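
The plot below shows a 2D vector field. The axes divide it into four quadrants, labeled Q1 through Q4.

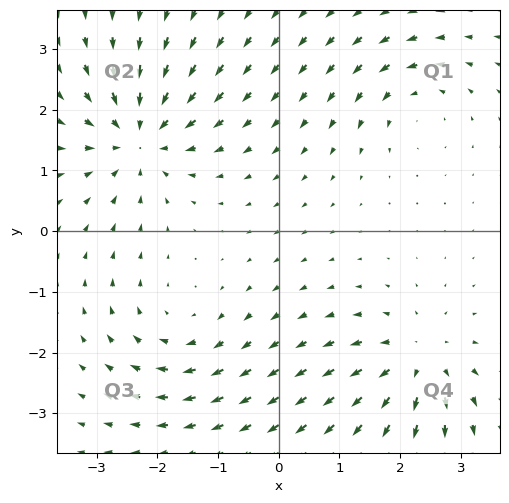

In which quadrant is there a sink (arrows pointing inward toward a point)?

The sink sits at approximately (-2.3, 1.5), which lies in quadrant Q2. The divergence there is about -6, negative as expected for a sink.

Q2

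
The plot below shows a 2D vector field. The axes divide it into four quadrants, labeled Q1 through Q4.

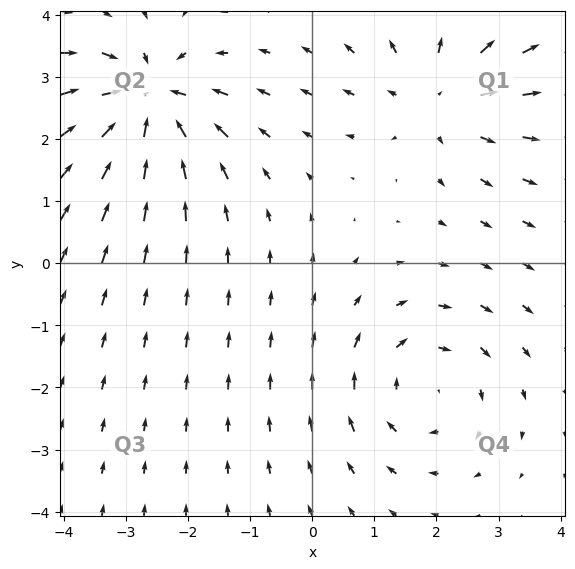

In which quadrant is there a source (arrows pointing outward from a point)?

Q1

The source sits at approximately (2.0, 2.7), which lies in quadrant Q1. The divergence there is about +3, positive as expected for a source.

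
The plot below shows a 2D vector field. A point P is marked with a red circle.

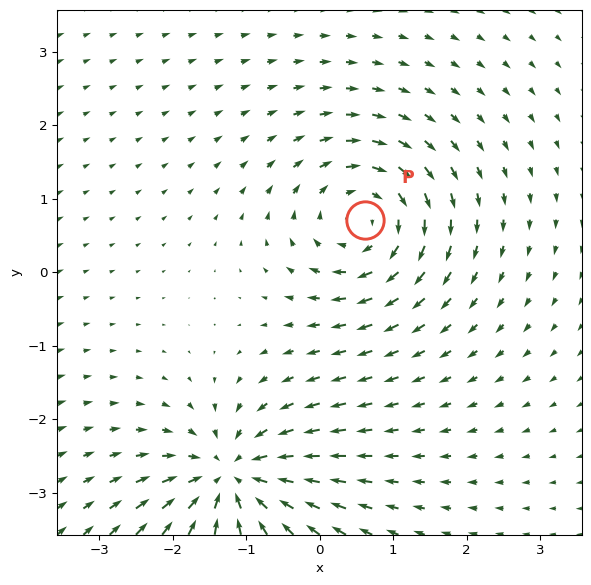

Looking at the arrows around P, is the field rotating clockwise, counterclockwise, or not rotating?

Near P at (0.6, 0.7) the arrows circulate clockwise. The curl (z-component) there is about -4; negative curl means clockwise rotation.

clockwise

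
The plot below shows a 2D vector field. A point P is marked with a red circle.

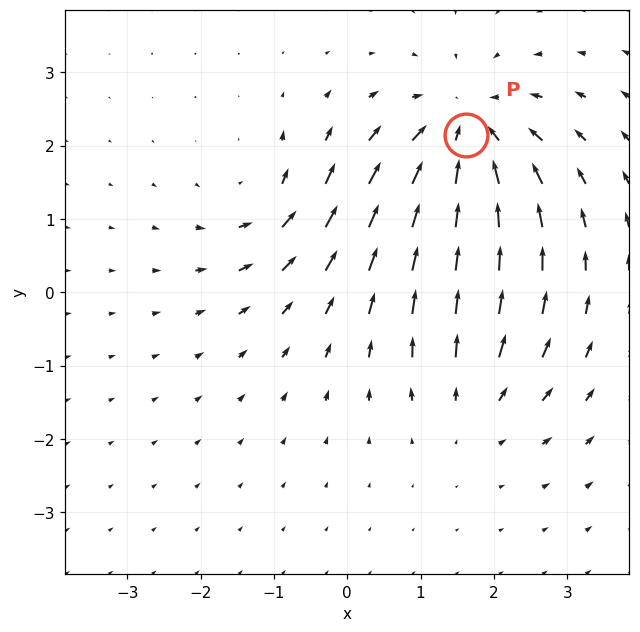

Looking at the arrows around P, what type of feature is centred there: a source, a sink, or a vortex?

At P (1.6, 2.1) the arrows converge inward. Divergence about -5, curl ≈0 — negative divergence with near-zero curl is a sink.

sink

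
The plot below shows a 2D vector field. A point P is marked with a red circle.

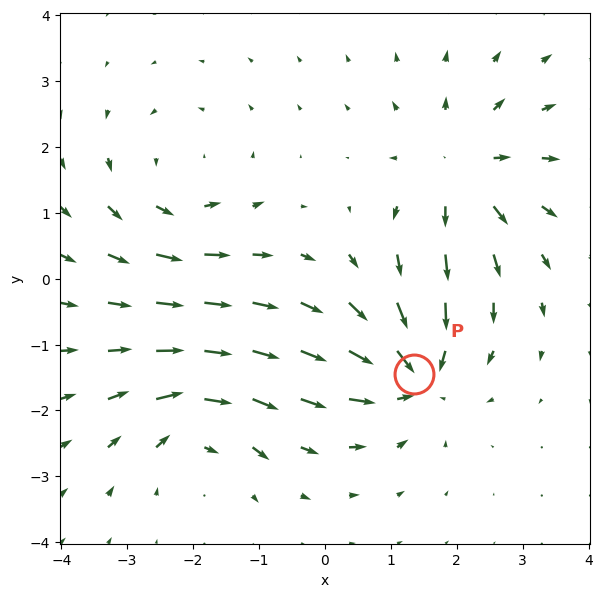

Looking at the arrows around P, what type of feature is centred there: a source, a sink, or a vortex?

sink

At P (1.3, -1.4) the arrows converge inward. Divergence about -6, curl ≈0 — negative divergence with near-zero curl is a sink.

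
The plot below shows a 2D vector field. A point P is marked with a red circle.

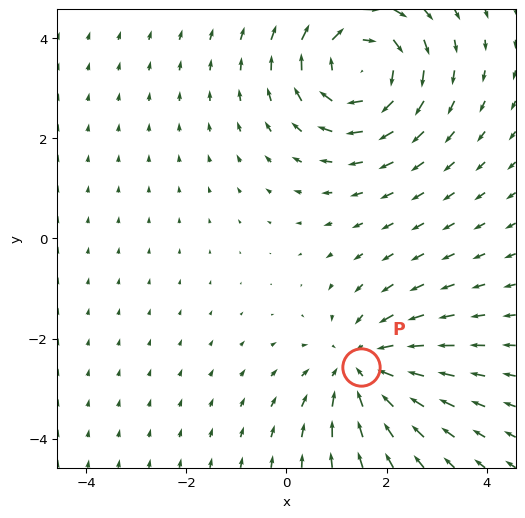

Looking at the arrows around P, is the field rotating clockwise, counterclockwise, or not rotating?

Near P at (1.5, -2.6) the arrows show no circulation. The curl there is ≈0.

not rotating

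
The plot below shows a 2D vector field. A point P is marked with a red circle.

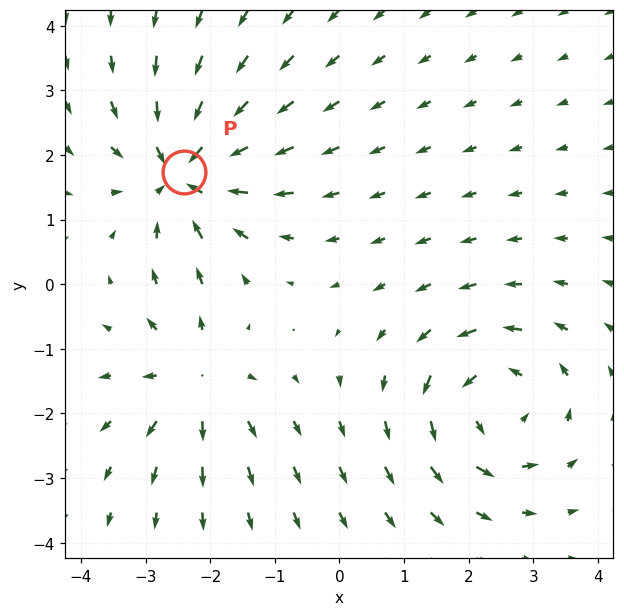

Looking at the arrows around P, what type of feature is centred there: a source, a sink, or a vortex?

sink

At P (-2.4, 1.7) the arrows converge inward. Divergence about -6, curl ≈0 — negative divergence with near-zero curl is a sink.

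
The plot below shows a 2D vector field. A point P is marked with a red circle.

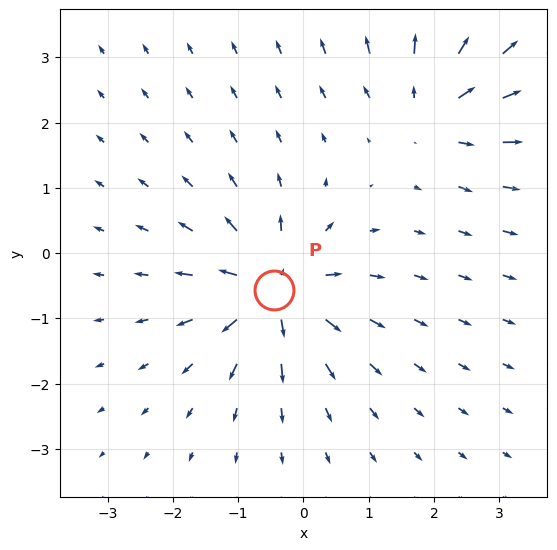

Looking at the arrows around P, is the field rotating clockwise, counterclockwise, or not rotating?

Near P at (-0.4, -0.6) the arrows show no circulation. The curl there is ≈0.

not rotating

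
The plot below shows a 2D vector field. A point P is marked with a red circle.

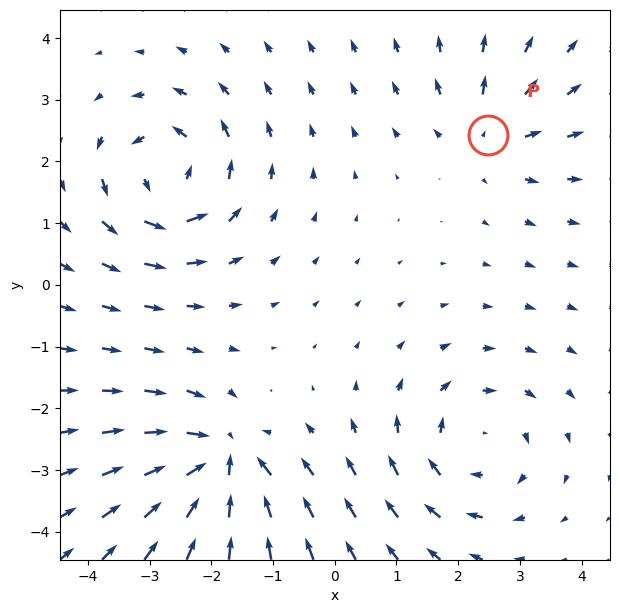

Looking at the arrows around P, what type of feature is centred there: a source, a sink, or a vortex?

At P (2.5, 2.4) the arrows spread outward. Divergence about +4, curl ≈0 — positive divergence with near-zero curl is a source.

source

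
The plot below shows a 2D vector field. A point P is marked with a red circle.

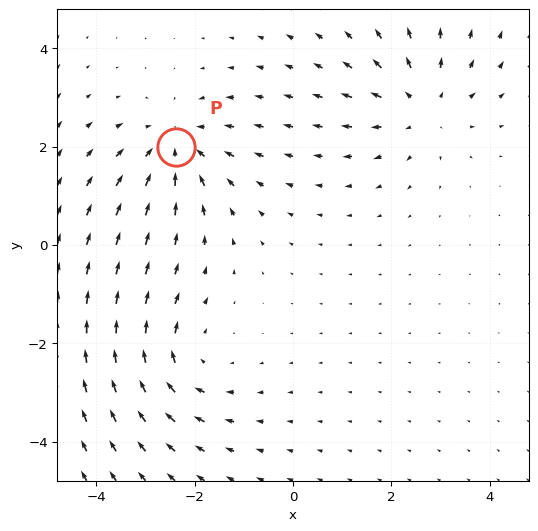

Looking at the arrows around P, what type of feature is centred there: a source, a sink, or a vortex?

At P (-2.4, 2.0) the arrows converge inward. Divergence about -3, curl ≈0 — negative divergence with near-zero curl is a sink.

sink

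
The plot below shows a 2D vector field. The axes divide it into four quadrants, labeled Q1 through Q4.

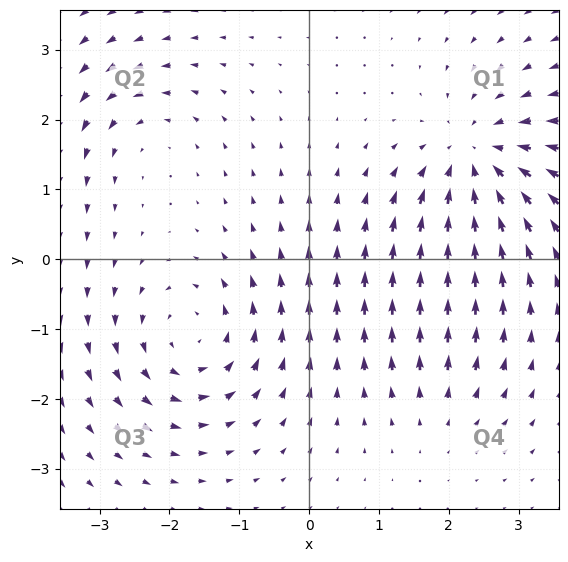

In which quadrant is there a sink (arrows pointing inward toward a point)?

Q1

The sink sits at approximately (2.4, 1.4), which lies in quadrant Q1. The divergence there is about -5, negative as expected for a sink.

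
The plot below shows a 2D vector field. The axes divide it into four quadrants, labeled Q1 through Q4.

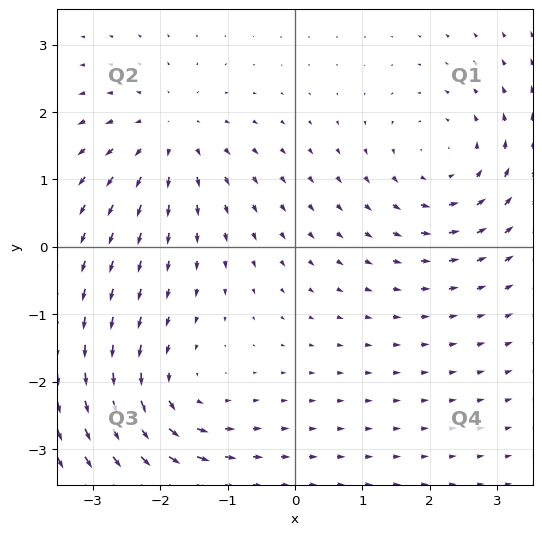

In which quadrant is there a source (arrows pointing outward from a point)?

Q2

The source sits at approximately (-1.9, 1.7), which lies in quadrant Q2. The divergence there is about +3, positive as expected for a source.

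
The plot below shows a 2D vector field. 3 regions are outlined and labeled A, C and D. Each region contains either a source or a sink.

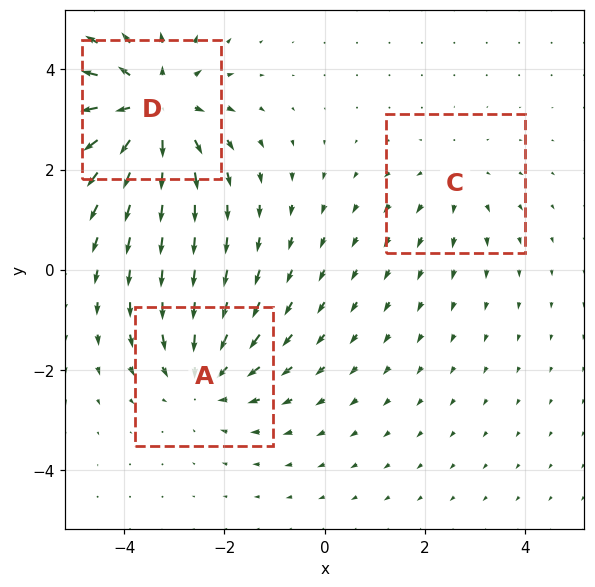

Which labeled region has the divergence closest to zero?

Divergence at each region's feature centre — A: about -3, C: about +2, D: about +4. Region C is closest to zero.

C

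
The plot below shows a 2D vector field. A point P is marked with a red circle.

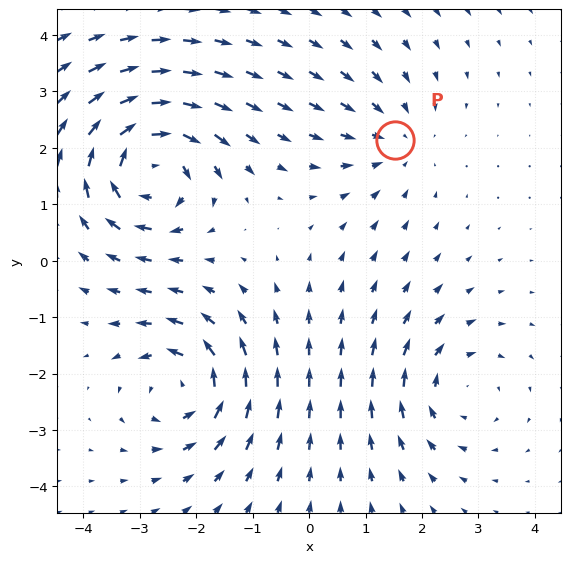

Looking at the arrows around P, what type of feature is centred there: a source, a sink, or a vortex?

At P (1.5, 2.1) the arrows converge inward. Divergence about -2, curl ≈0 — negative divergence with near-zero curl is a sink.

sink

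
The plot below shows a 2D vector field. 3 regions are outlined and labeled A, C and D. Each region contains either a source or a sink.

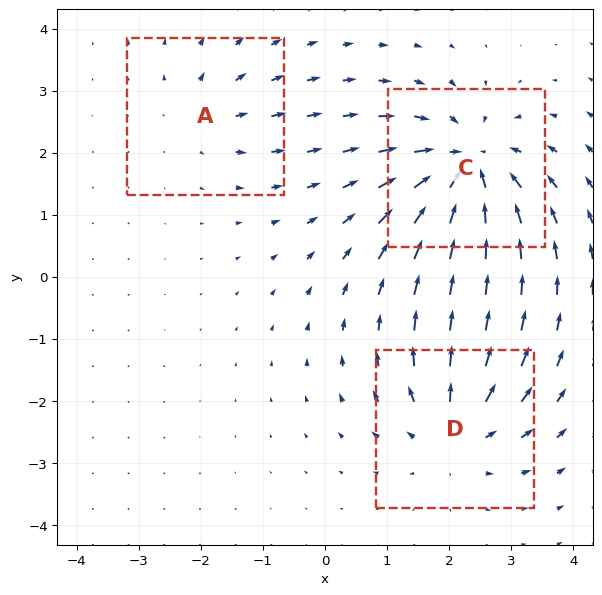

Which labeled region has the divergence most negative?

C

Divergence at each region's feature centre — A: about +2, C: about -6, D: about +4. Region C is most negative.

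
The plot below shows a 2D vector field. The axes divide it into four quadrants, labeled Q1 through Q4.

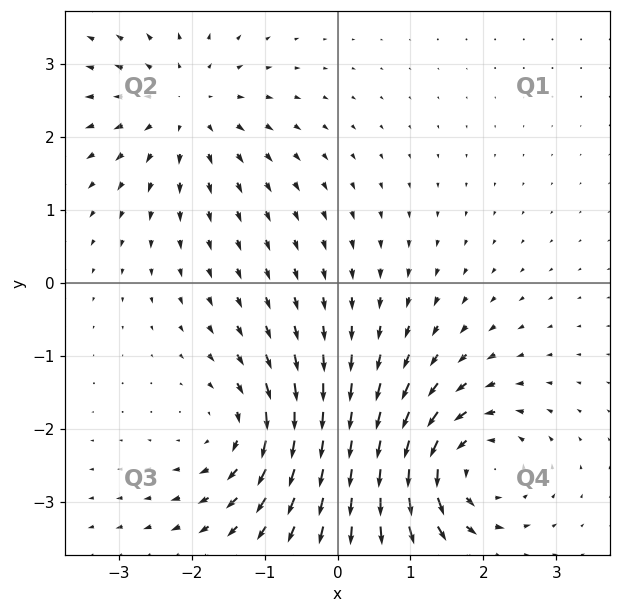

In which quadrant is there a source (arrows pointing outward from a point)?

Q2

The source sits at approximately (-2.1, 2.4), which lies in quadrant Q2. The divergence there is about +4, positive as expected for a source.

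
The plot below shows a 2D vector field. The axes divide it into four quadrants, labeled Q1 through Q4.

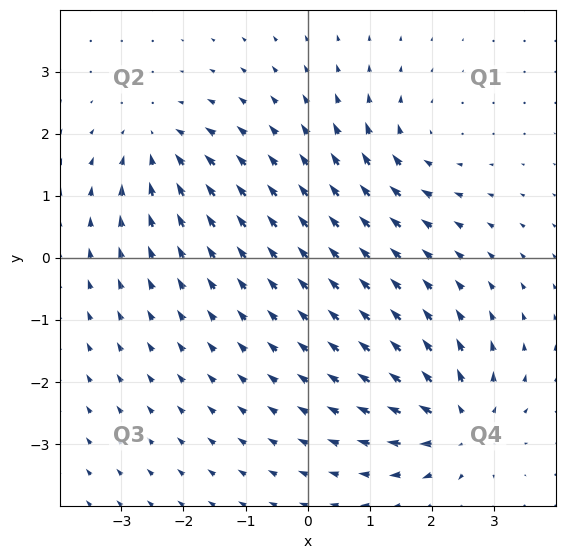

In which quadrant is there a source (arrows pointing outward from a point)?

The source sits at approximately (2.5, -2.7), which lies in quadrant Q4. The divergence there is about +5, positive as expected for a source.

Q4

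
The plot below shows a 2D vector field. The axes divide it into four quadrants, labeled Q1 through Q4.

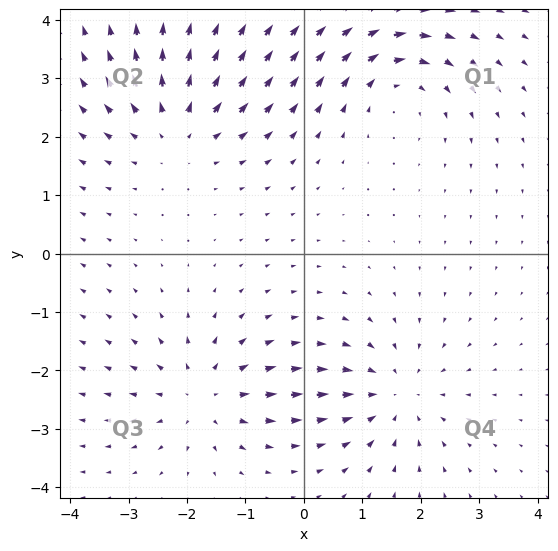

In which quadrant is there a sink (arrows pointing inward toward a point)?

The sink sits at approximately (1.6, -2.4), which lies in quadrant Q4. The divergence there is about -5, negative as expected for a sink.

Q4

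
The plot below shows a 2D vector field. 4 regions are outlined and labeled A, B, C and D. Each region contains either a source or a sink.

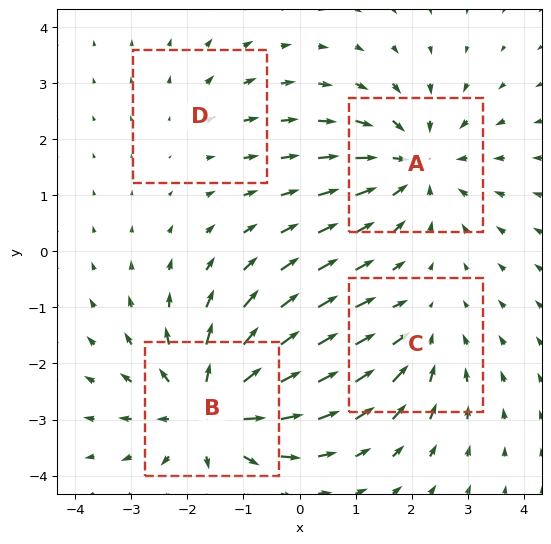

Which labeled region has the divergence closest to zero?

D

Divergence at each region's feature centre — A: about -5, B: about +6, C: about -3, D: about +2. Region D is closest to zero.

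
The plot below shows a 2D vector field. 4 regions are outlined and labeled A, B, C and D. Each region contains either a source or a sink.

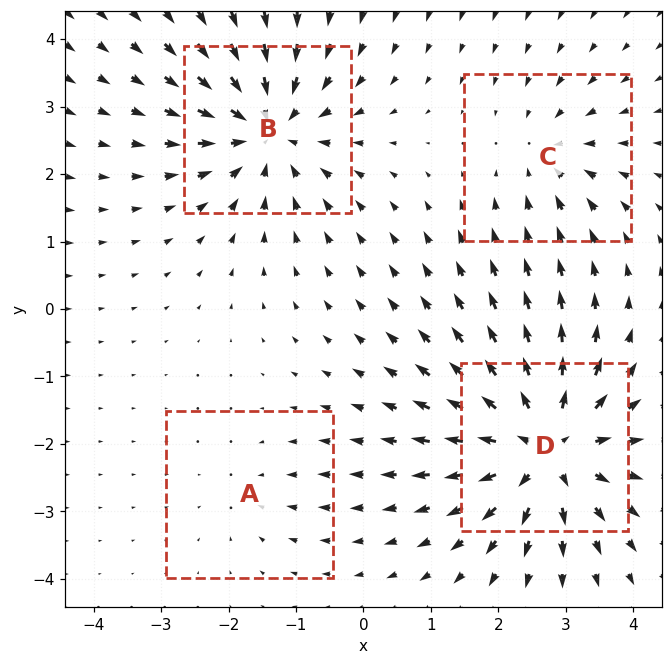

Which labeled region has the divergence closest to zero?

A

Divergence at each region's feature centre — A: about -2, B: about -6, C: about -3, D: about +7. Region A is closest to zero.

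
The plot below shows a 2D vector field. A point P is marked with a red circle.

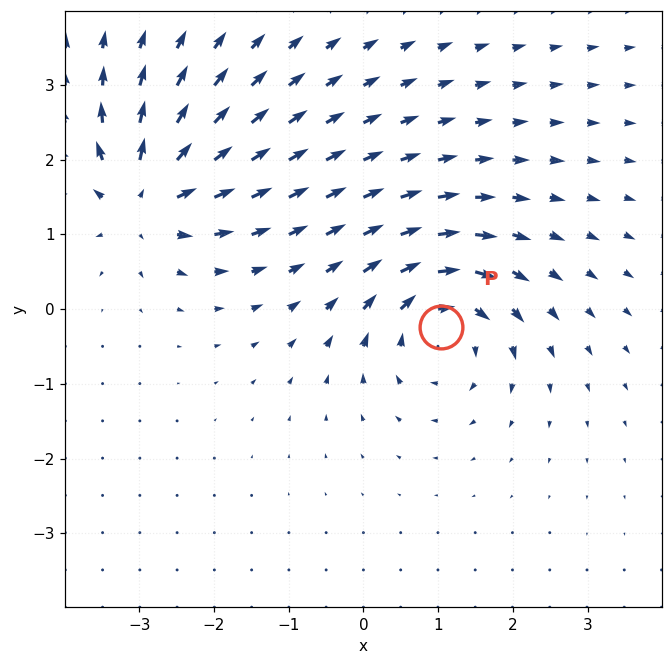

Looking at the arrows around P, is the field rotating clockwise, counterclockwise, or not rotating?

clockwise

Near P at (1.0, -0.2) the arrows circulate clockwise. The curl (z-component) there is about -6; negative curl means clockwise rotation.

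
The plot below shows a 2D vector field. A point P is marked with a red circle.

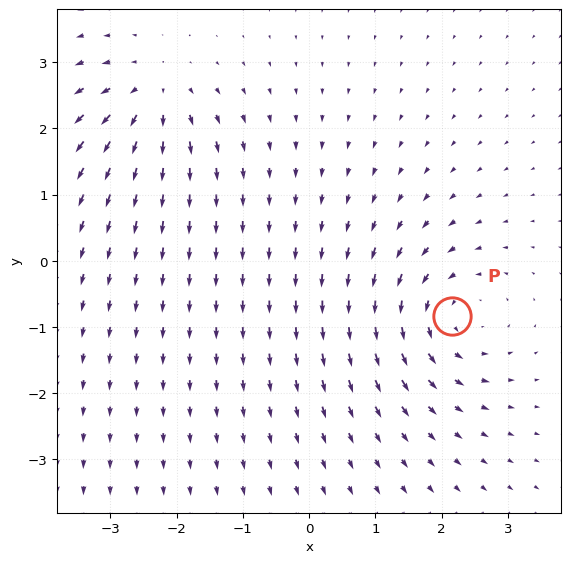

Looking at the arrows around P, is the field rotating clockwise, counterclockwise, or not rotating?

counterclockwise

Near P at (2.2, -0.8) the arrows circulate counterclockwise. The curl (z-component) there is about +5; positive curl means counterclockwise rotation.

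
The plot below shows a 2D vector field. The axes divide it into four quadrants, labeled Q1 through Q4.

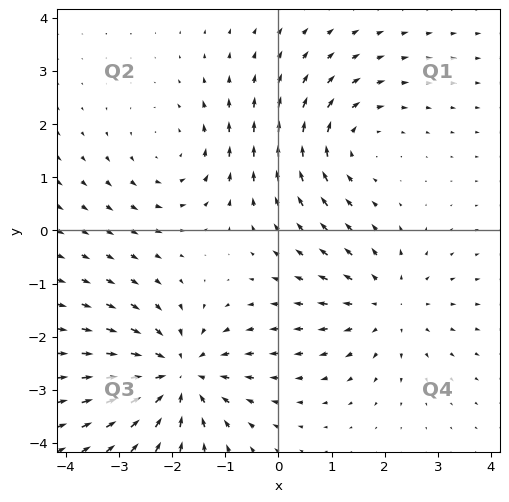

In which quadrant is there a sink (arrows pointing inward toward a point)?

The sink sits at approximately (-1.9, -2.7), which lies in quadrant Q3. The divergence there is about -5, negative as expected for a sink.

Q3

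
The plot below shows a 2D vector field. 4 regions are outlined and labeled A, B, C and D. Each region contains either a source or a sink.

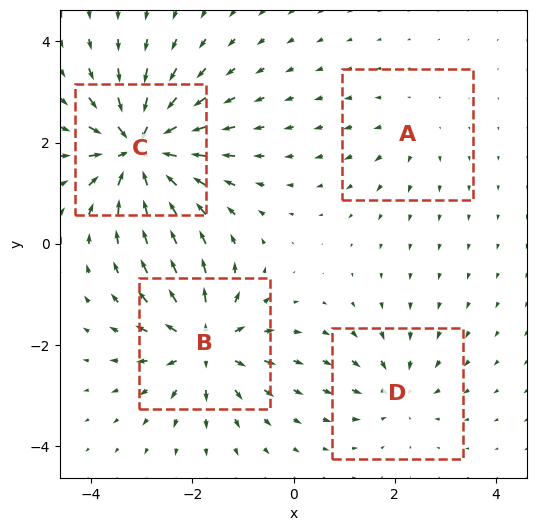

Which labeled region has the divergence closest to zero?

Divergence at each region's feature centre — A: about +2, B: about +7, C: about -9, D: about -4. Region A is closest to zero.

A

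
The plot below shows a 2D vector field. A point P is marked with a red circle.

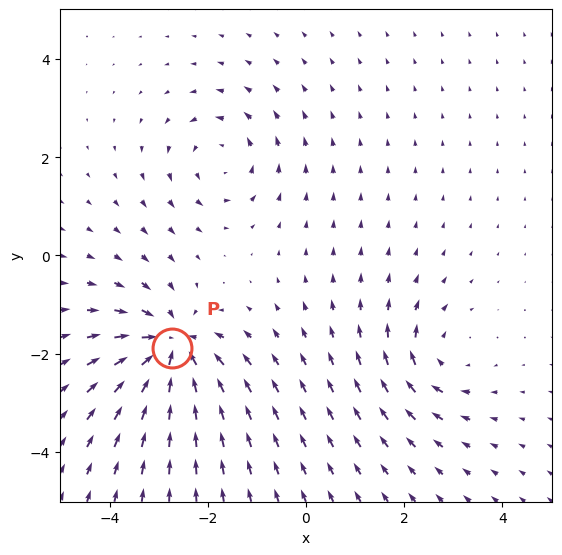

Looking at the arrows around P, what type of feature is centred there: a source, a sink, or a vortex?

sink

At P (-2.7, -1.9) the arrows converge inward. Divergence about -5, curl ≈0 — negative divergence with near-zero curl is a sink.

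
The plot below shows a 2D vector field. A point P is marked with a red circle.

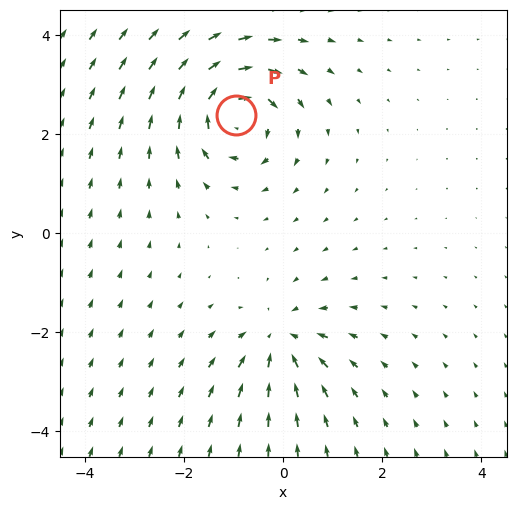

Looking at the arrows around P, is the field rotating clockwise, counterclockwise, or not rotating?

Near P at (-1.0, 2.4) the arrows circulate clockwise. The curl (z-component) there is about -5; negative curl means clockwise rotation.

clockwise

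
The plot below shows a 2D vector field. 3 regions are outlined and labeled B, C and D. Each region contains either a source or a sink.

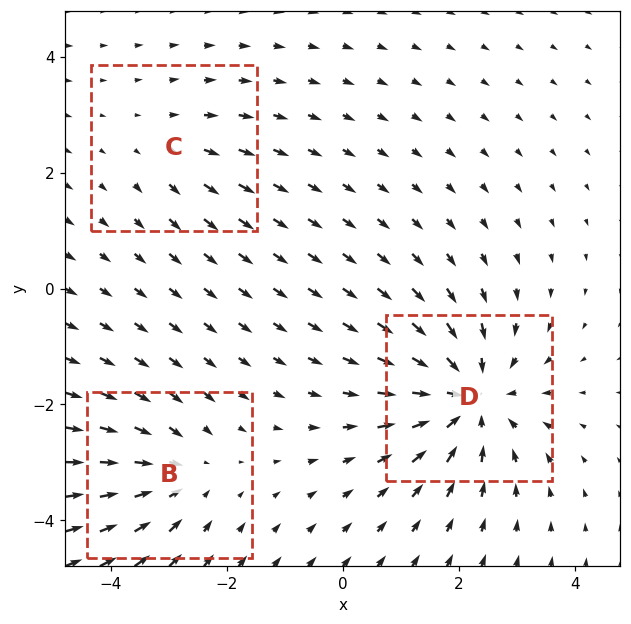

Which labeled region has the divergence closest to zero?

C

Divergence at each region's feature centre — B: about -3, C: about +2, D: about -5. Region C is closest to zero.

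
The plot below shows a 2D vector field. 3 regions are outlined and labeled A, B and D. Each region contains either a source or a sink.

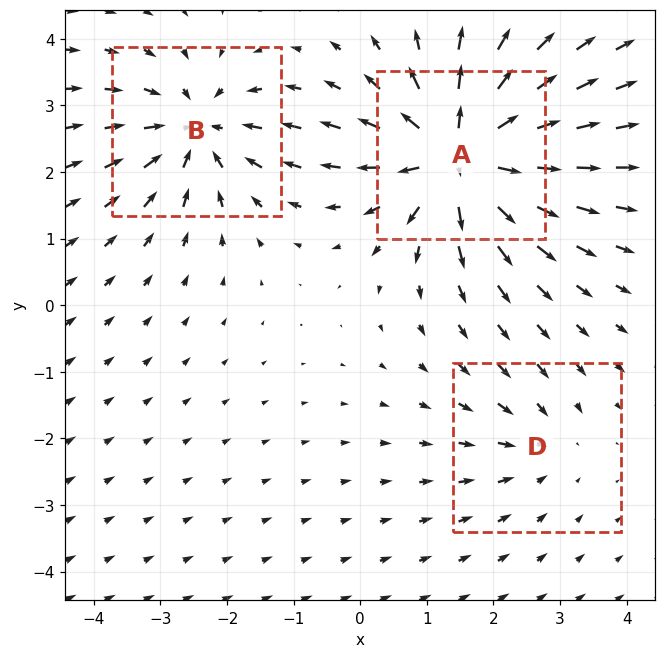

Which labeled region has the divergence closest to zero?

Divergence at each region's feature centre — A: about +7, B: about -4, D: about -2. Region D is closest to zero.

D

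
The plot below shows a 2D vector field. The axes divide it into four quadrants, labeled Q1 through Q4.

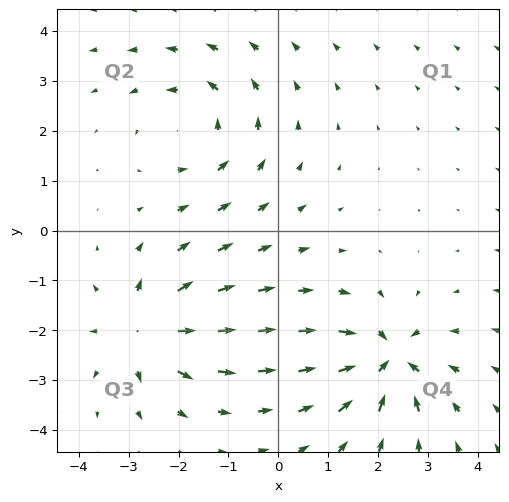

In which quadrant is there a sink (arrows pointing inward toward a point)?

The sink sits at approximately (2.2, -2.6), which lies in quadrant Q4. The divergence there is about -7, negative as expected for a sink.

Q4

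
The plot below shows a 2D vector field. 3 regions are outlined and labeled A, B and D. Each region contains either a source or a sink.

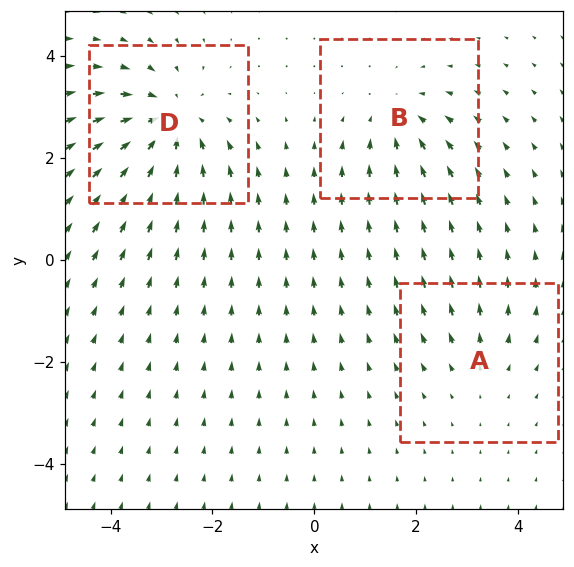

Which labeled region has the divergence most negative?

D

Divergence at each region's feature centre — A: about +2, B: about -3, D: about -5. Region D is most negative.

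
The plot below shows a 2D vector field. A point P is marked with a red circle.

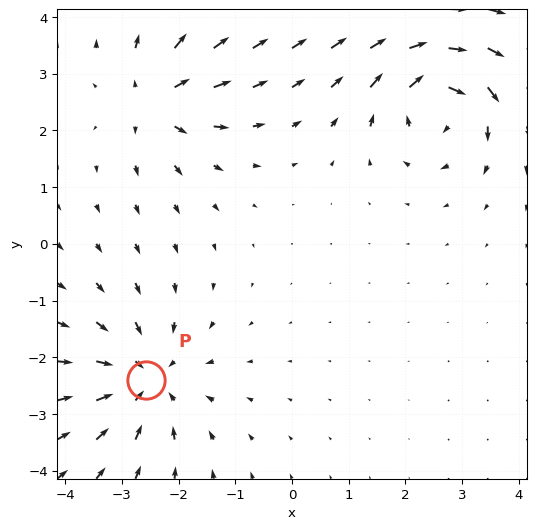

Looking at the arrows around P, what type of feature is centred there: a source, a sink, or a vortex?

sink

At P (-2.6, -2.4) the arrows converge inward. Divergence about -4, curl ≈0 — negative divergence with near-zero curl is a sink.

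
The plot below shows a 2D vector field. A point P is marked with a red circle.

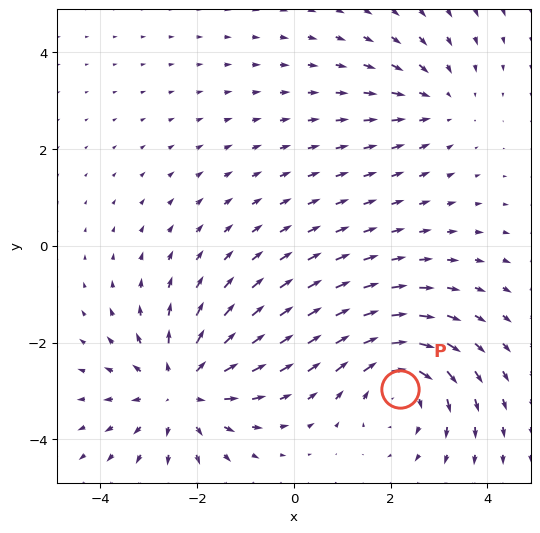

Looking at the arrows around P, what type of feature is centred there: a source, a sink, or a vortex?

At P (2.2, -3.0) the arrows circulate clockwise. Divergence ≈0, curl about -4 — near-zero divergence with nonzero curl is a vortex.

vortex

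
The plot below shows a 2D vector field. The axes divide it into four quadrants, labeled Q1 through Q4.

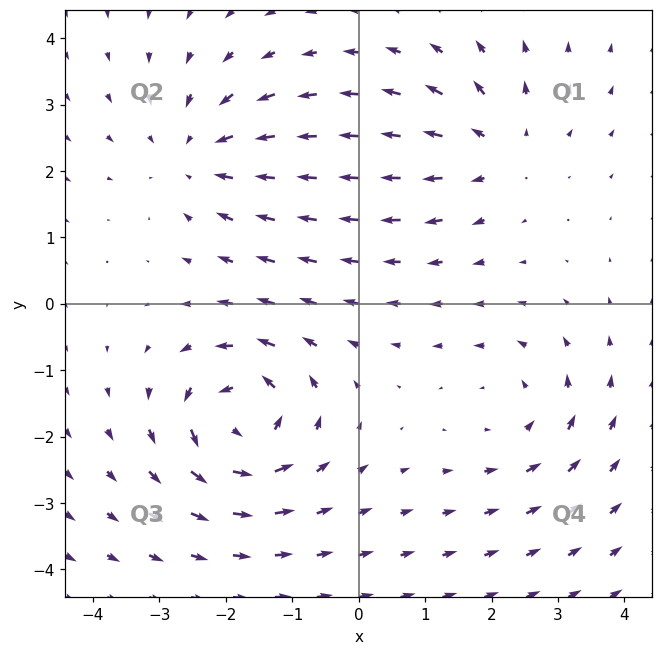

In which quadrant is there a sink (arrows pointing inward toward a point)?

The sink sits at approximately (-2.4, 2.2), which lies in quadrant Q2. The divergence there is about -4, negative as expected for a sink.

Q2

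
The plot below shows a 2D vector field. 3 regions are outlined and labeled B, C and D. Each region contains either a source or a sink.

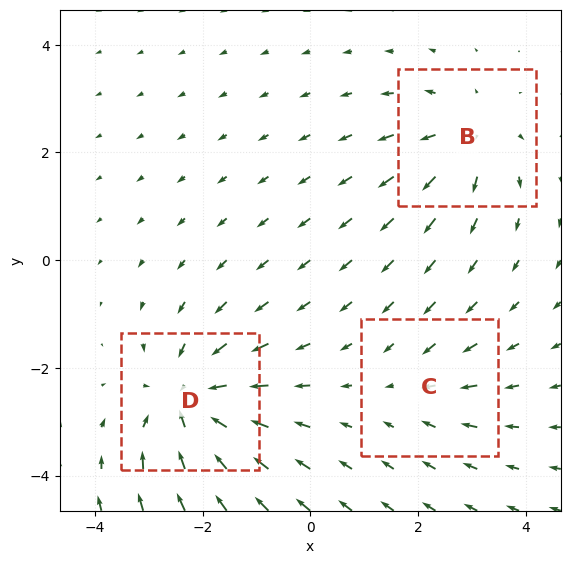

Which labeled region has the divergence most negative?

D

Divergence at each region's feature centre — B: about +3, C: about -2, D: about -5. Region D is most negative.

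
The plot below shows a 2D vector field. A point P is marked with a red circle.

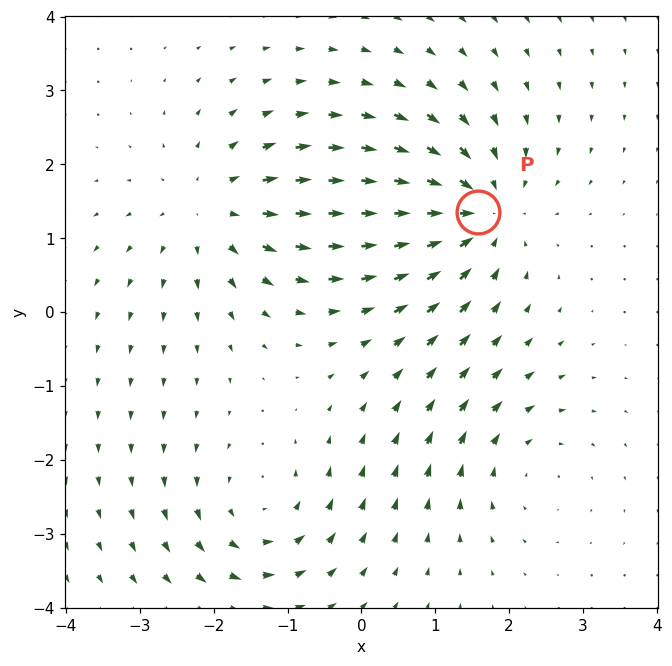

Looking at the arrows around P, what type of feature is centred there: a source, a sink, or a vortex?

sink

At P (1.6, 1.4) the arrows converge inward. Divergence about -5, curl ≈0 — negative divergence with near-zero curl is a sink.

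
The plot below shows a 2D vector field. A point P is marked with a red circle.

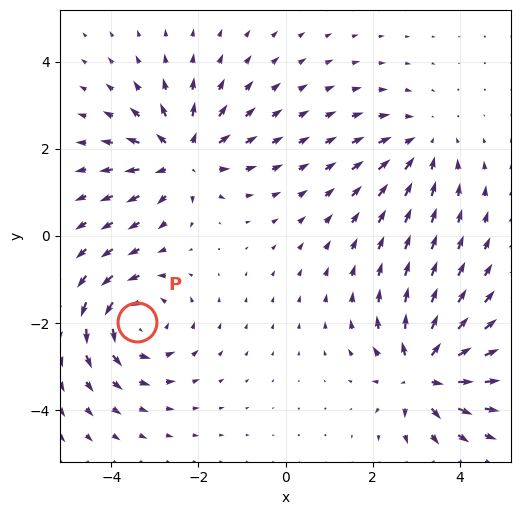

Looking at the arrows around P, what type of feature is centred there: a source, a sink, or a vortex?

At P (-3.4, -2.0) the arrows circulate counterclockwise. Divergence ≈0, curl about +5 — near-zero divergence with nonzero curl is a vortex.

vortex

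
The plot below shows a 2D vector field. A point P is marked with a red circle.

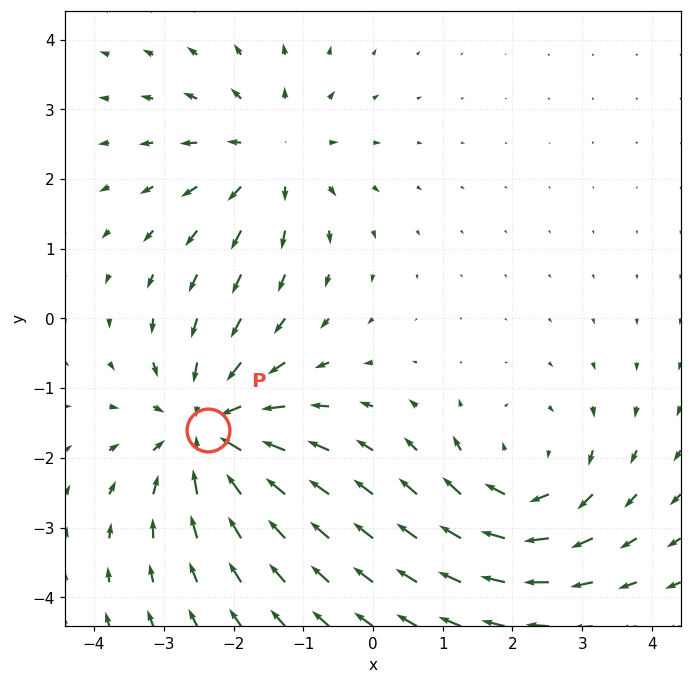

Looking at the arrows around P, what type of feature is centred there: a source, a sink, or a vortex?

At P (-2.4, -1.6) the arrows converge inward. Divergence about -5, curl ≈0 — negative divergence with near-zero curl is a sink.

sink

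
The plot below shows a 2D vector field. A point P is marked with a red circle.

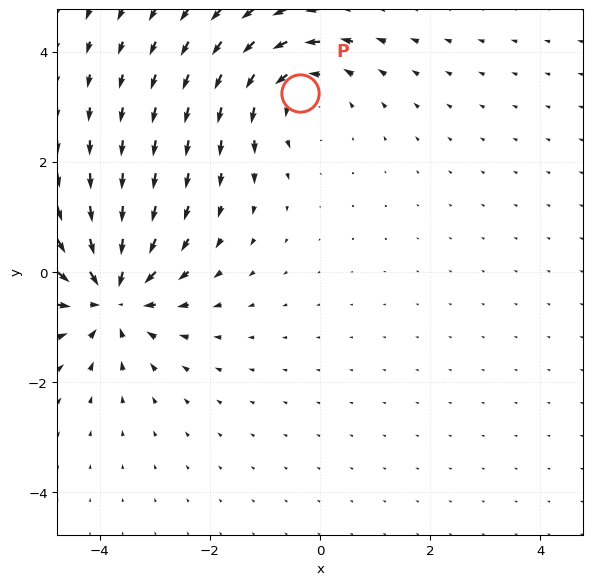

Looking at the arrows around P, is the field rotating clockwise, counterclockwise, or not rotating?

Near P at (-0.4, 3.2) the arrows circulate counterclockwise. The curl (z-component) there is about +3; positive curl means counterclockwise rotation.

counterclockwise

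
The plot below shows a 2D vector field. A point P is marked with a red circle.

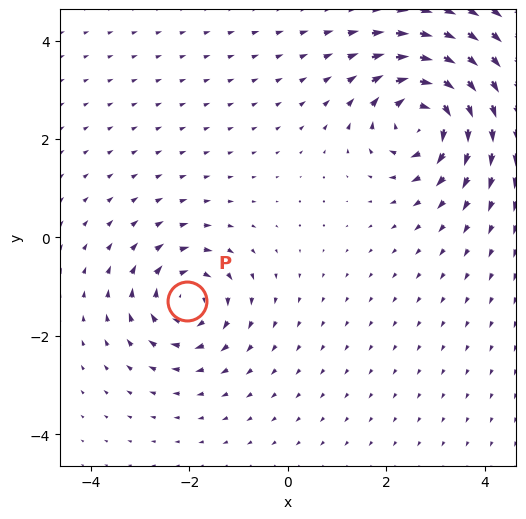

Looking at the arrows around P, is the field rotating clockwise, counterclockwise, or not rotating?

clockwise

Near P at (-2.1, -1.3) the arrows circulate clockwise. The curl (z-component) there is about -4; negative curl means clockwise rotation.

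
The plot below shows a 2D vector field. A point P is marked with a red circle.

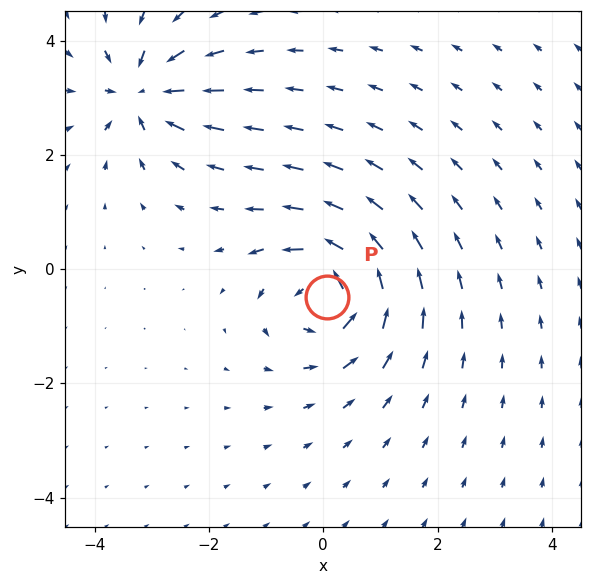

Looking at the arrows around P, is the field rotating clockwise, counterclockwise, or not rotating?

Near P at (0.1, -0.5) the arrows circulate counterclockwise. The curl (z-component) there is about +7; positive curl means counterclockwise rotation.

counterclockwise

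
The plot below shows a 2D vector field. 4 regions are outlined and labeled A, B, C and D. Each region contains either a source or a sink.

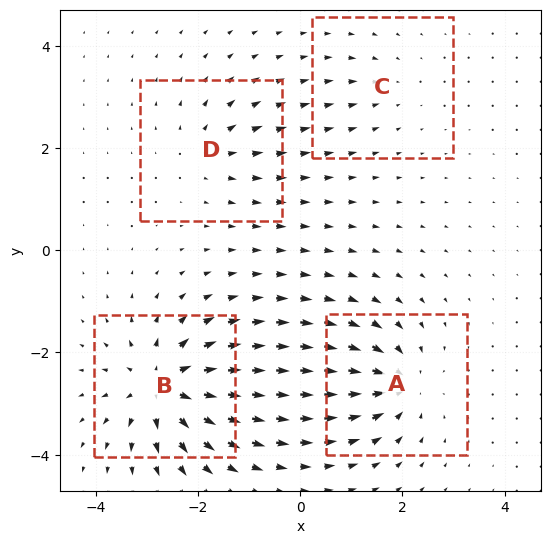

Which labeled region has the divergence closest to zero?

C

Divergence at each region's feature centre — A: about -6, B: about +9, C: about -3, D: about +4. Region C is closest to zero.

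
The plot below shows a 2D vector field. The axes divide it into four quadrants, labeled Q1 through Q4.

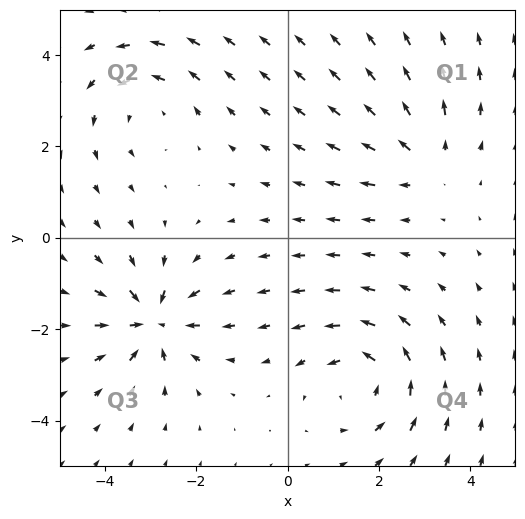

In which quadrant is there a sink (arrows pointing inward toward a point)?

The sink sits at approximately (-2.9, -1.8), which lies in quadrant Q3. The divergence there is about -6, negative as expected for a sink.

Q3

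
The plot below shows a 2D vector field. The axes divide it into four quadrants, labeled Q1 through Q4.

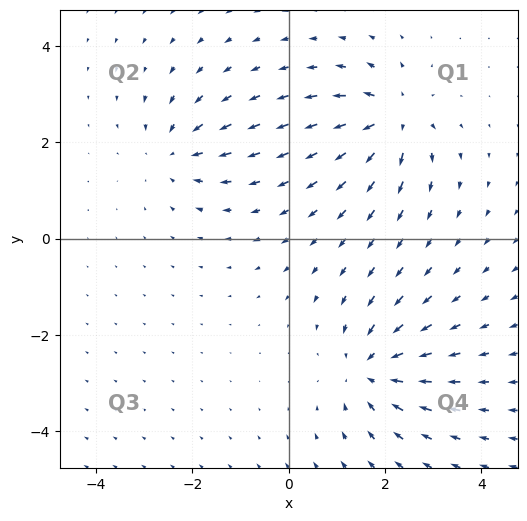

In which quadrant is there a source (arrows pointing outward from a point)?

The source sits at approximately (2.2, 2.5), which lies in quadrant Q1. The divergence there is about +6, positive as expected for a source.

Q1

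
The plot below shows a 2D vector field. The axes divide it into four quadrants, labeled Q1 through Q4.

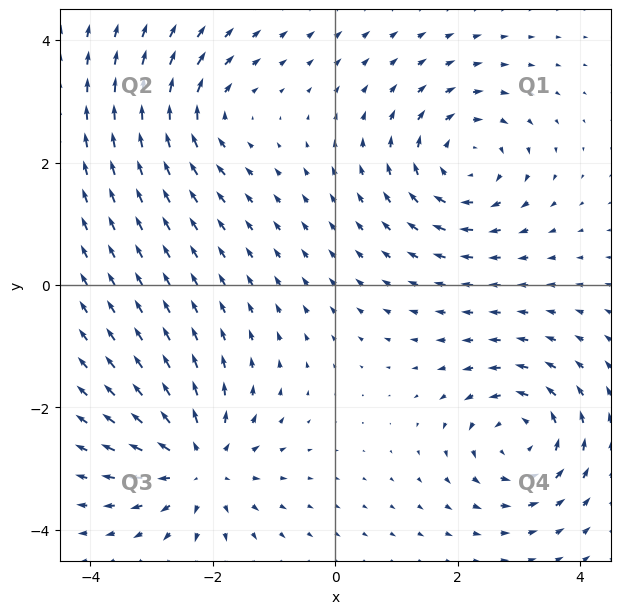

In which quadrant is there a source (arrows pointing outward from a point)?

The source sits at approximately (-2.2, -3.0), which lies in quadrant Q3. The divergence there is about +5, positive as expected for a source.

Q3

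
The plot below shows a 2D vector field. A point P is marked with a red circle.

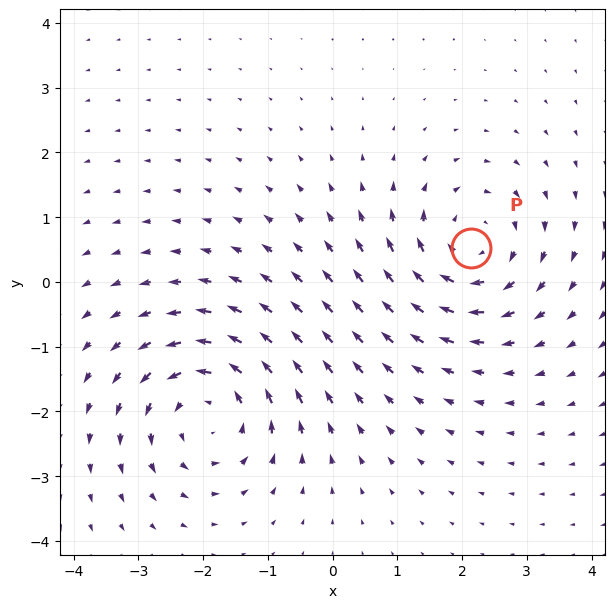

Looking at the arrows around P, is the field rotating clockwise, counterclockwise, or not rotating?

Near P at (2.1, 0.5) the arrows circulate clockwise. The curl (z-component) there is about -4; negative curl means clockwise rotation.

clockwise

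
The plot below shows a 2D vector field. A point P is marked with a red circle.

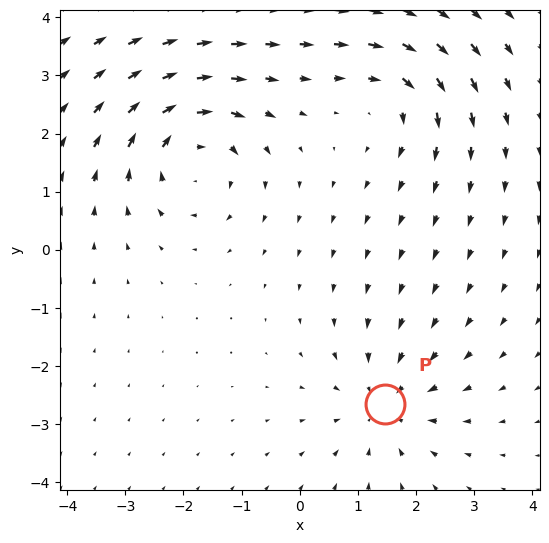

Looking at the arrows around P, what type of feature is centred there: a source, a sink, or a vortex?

sink

At P (1.5, -2.7) the arrows converge inward. Divergence about -3, curl ≈0 — negative divergence with near-zero curl is a sink.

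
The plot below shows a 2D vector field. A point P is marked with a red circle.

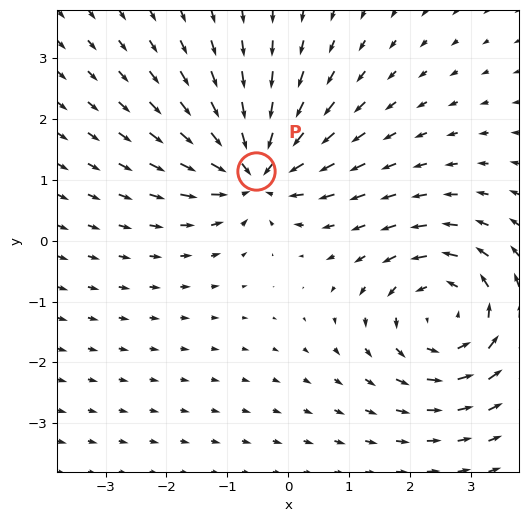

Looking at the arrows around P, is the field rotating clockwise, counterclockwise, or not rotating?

Near P at (-0.5, 1.1) the arrows show no circulation. The curl there is ≈0.

not rotating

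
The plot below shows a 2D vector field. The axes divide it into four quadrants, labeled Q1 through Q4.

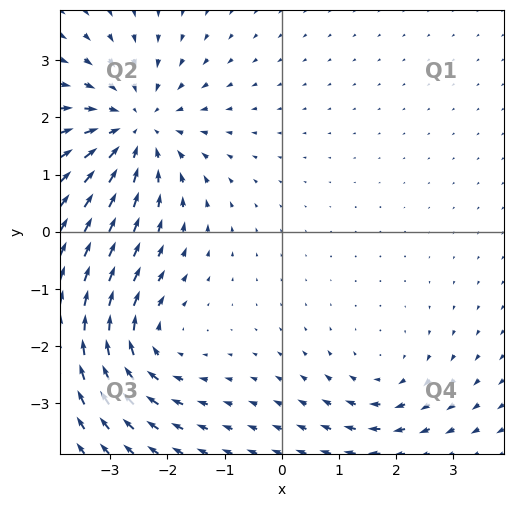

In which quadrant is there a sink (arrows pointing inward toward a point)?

Q2

The sink sits at approximately (-2.6, 1.8), which lies in quadrant Q2. The divergence there is about -4, negative as expected for a sink.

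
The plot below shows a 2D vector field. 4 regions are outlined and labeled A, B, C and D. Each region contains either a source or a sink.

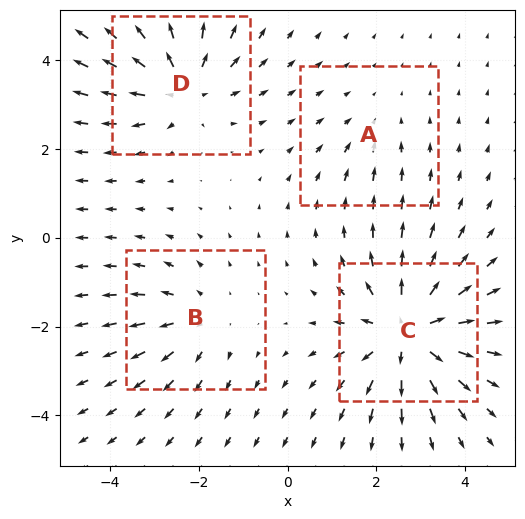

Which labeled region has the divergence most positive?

C

Divergence at each region's feature centre — A: about -2, B: about +3, C: about +6, D: about +5. Region C is most positive.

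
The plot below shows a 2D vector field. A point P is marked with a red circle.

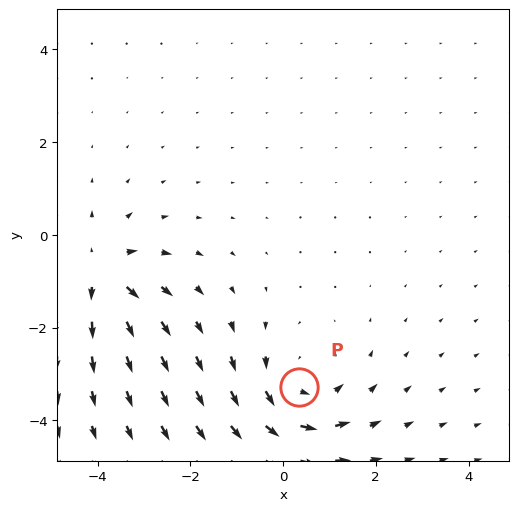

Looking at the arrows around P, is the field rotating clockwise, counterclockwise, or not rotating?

Near P at (0.3, -3.3) the arrows circulate counterclockwise. The curl (z-component) there is about +3; positive curl means counterclockwise rotation.

counterclockwise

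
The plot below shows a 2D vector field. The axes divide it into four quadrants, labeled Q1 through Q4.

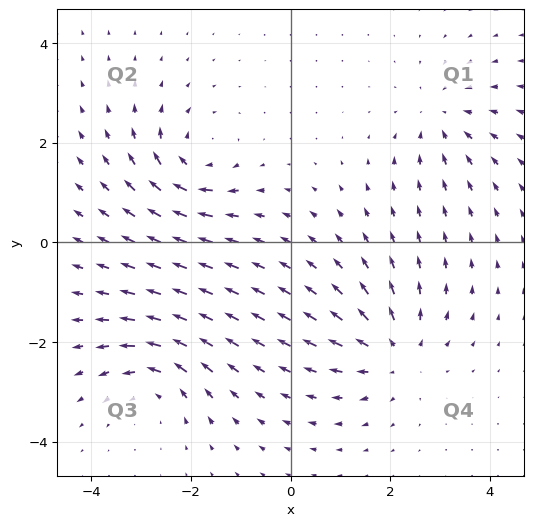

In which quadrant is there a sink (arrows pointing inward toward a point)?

Q1

The sink sits at approximately (3.0, 2.5), which lies in quadrant Q1. The divergence there is about -3, negative as expected for a sink.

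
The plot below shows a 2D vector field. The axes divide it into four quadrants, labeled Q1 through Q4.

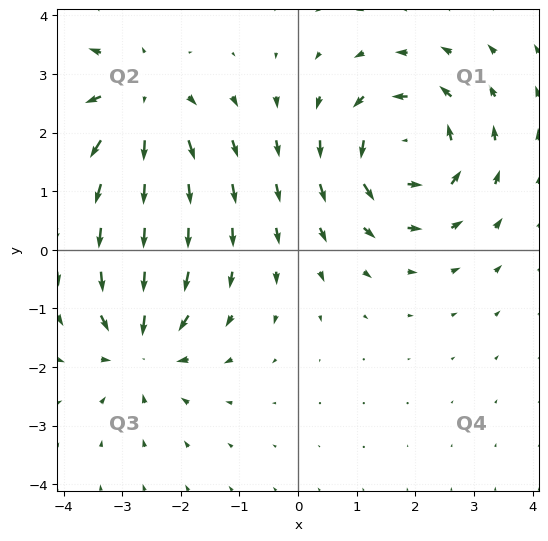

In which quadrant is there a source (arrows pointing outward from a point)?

The source sits at approximately (-2.7, 2.5), which lies in quadrant Q2. The divergence there is about +3, positive as expected for a source.

Q2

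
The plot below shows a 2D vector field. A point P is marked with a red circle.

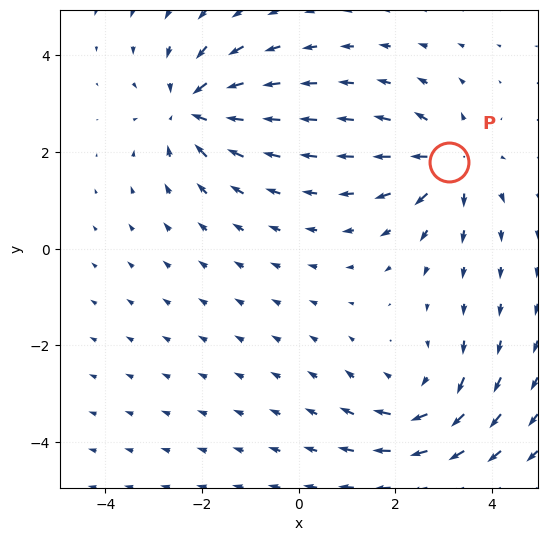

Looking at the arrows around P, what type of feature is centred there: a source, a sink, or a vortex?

At P (3.1, 1.8) the arrows spread outward. Divergence about +5, curl ≈0 — positive divergence with near-zero curl is a source.

source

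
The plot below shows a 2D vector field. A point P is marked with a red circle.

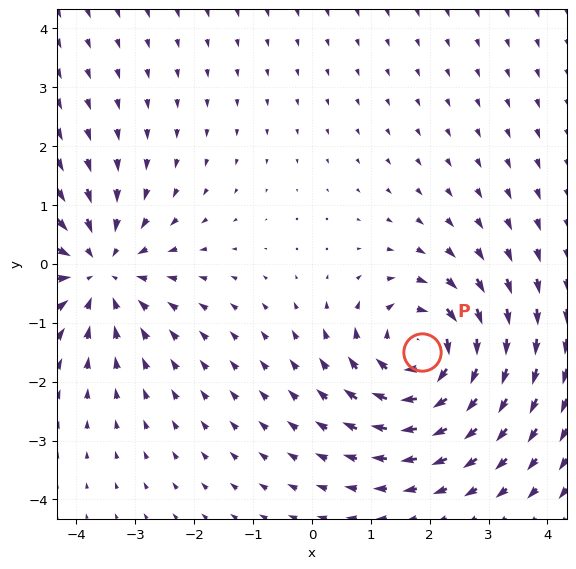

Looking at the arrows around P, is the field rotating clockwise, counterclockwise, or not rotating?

Near P at (1.9, -1.5) the arrows circulate clockwise. The curl (z-component) there is about -4; negative curl means clockwise rotation.

clockwise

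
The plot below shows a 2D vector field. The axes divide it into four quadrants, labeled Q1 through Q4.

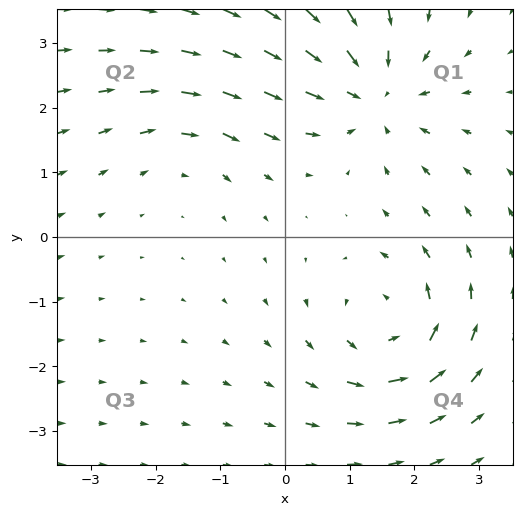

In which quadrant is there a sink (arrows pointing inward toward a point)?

The sink sits at approximately (1.4, 2.2), which lies in quadrant Q1. The divergence there is about -4, negative as expected for a sink.

Q1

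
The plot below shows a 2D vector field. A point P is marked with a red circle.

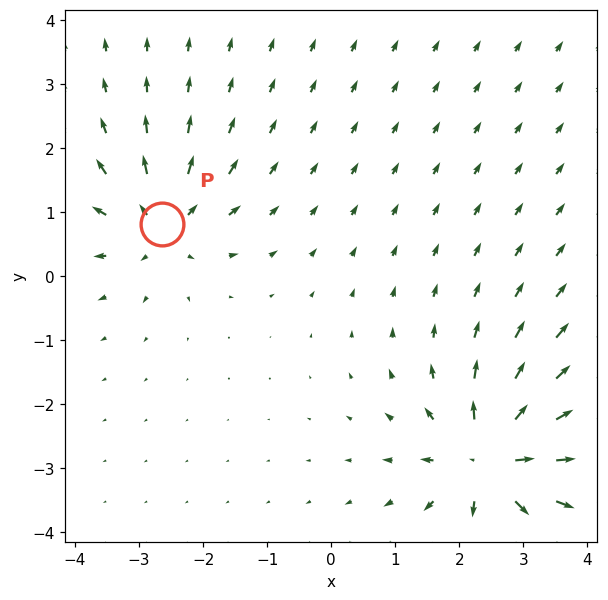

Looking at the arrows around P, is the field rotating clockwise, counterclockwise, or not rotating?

Near P at (-2.6, 0.8) the arrows show no circulation. The curl there is ≈0.

not rotating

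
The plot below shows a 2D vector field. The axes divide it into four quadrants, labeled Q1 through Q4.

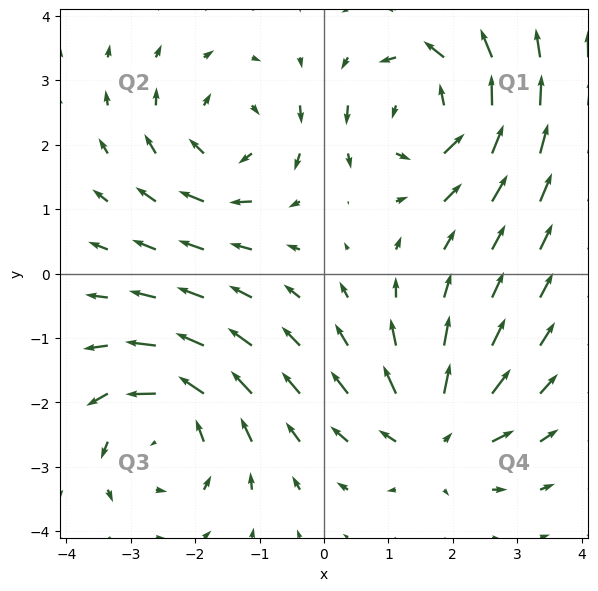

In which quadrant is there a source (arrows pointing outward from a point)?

Q4

The source sits at approximately (1.7, -2.5), which lies in quadrant Q4. The divergence there is about +5, positive as expected for a source.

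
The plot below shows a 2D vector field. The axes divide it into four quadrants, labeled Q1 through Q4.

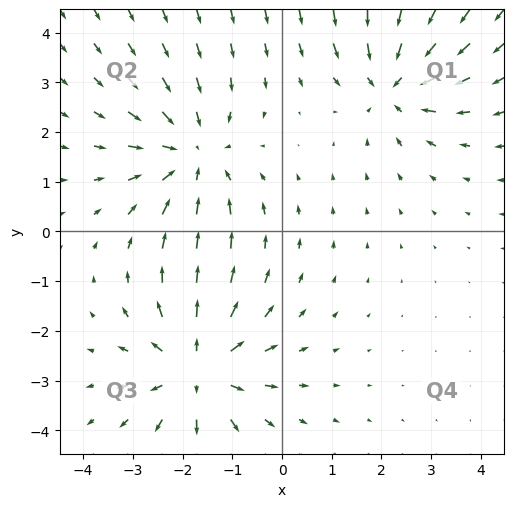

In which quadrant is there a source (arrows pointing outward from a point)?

The source sits at approximately (-1.7, -2.8), which lies in quadrant Q3. The divergence there is about +4, positive as expected for a source.

Q3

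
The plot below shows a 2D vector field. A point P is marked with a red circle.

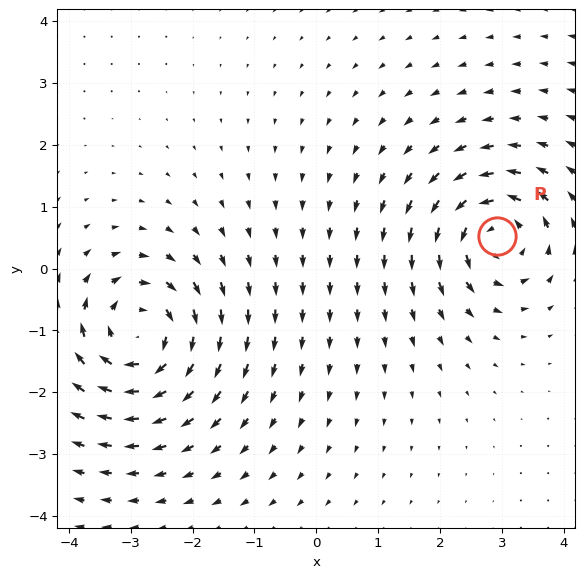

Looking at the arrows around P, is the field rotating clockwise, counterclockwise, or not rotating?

counterclockwise

Near P at (2.9, 0.5) the arrows circulate counterclockwise. The curl (z-component) there is about +6; positive curl means counterclockwise rotation.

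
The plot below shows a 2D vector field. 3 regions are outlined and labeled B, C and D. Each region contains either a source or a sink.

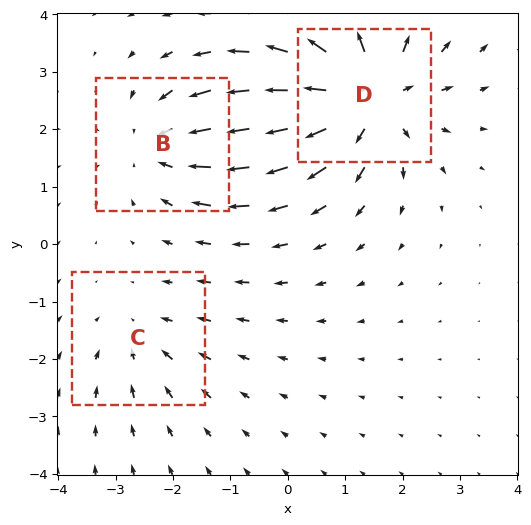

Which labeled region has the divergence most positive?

Divergence at each region's feature centre — B: about -3, C: about -2, D: about +5. Region D is most positive.

D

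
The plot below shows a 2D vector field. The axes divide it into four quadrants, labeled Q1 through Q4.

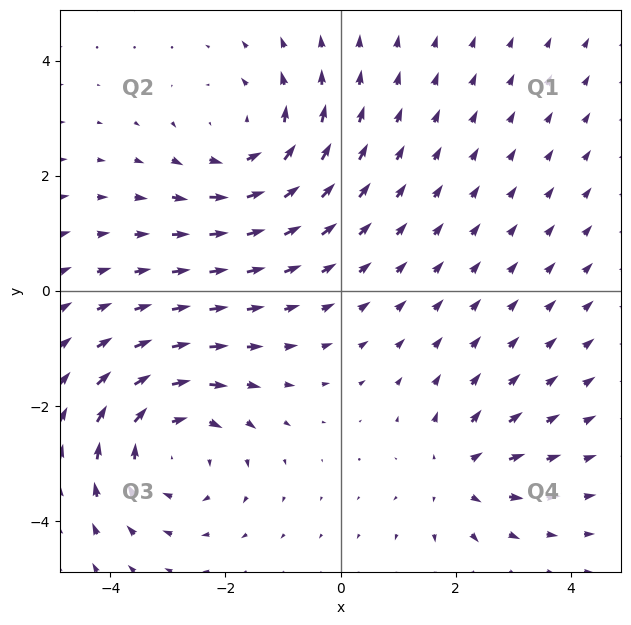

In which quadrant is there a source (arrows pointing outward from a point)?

The source sits at approximately (2.1, -3.2), which lies in quadrant Q4. The divergence there is about +3, positive as expected for a source.

Q4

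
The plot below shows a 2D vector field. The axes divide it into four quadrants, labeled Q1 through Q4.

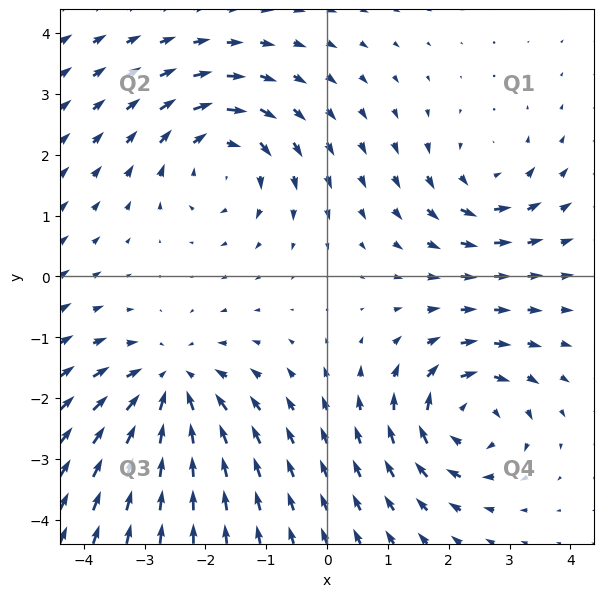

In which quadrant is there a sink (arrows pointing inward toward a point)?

Q3

The sink sits at approximately (-2.6, -1.8), which lies in quadrant Q3. The divergence there is about -4, negative as expected for a sink.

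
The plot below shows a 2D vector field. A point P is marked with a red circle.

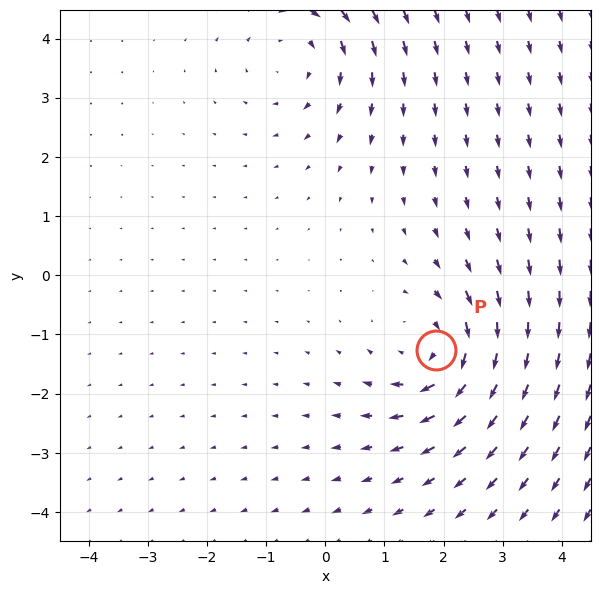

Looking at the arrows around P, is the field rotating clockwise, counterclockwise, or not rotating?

Near P at (1.9, -1.3) the arrows circulate clockwise. The curl (z-component) there is about -5; negative curl means clockwise rotation.

clockwise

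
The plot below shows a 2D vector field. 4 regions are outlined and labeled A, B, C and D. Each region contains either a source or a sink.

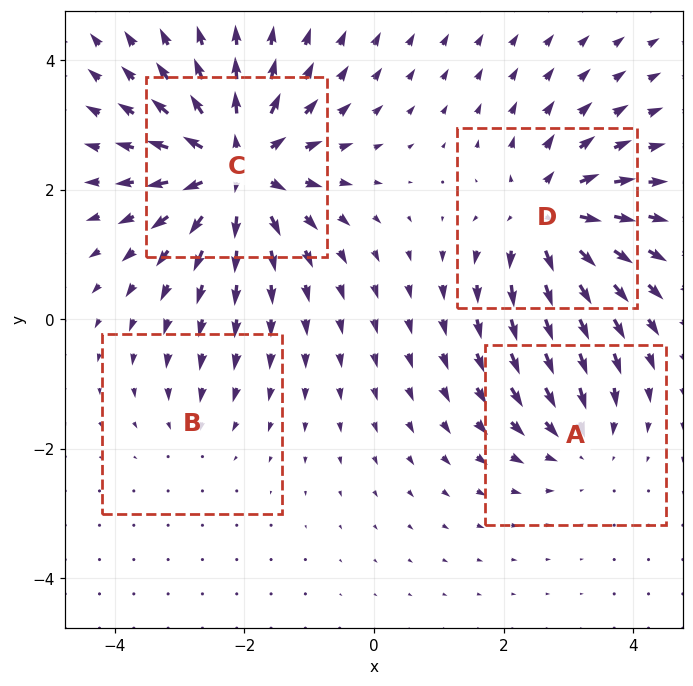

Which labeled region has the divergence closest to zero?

Divergence at each region's feature centre — A: about -4, B: about -2, C: about +8, D: about +6. Region B is closest to zero.

B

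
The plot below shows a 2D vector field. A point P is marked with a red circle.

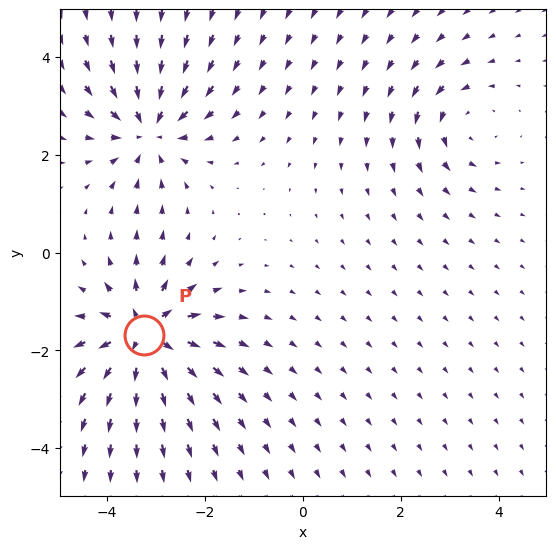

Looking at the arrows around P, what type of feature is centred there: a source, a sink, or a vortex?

At P (-3.2, -1.7) the arrows spread outward. Divergence about +6, curl ≈0 — positive divergence with near-zero curl is a source.

source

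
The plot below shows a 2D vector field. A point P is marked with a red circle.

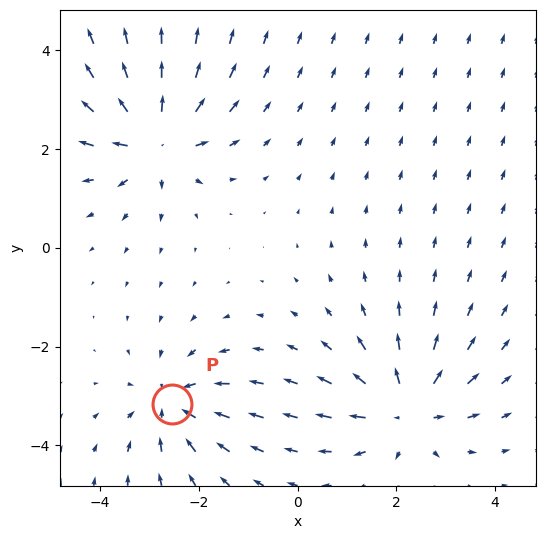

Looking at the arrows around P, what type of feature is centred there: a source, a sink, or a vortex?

sink

At P (-2.5, -3.2) the arrows converge inward. Divergence about -3, curl ≈0 — negative divergence with near-zero curl is a sink.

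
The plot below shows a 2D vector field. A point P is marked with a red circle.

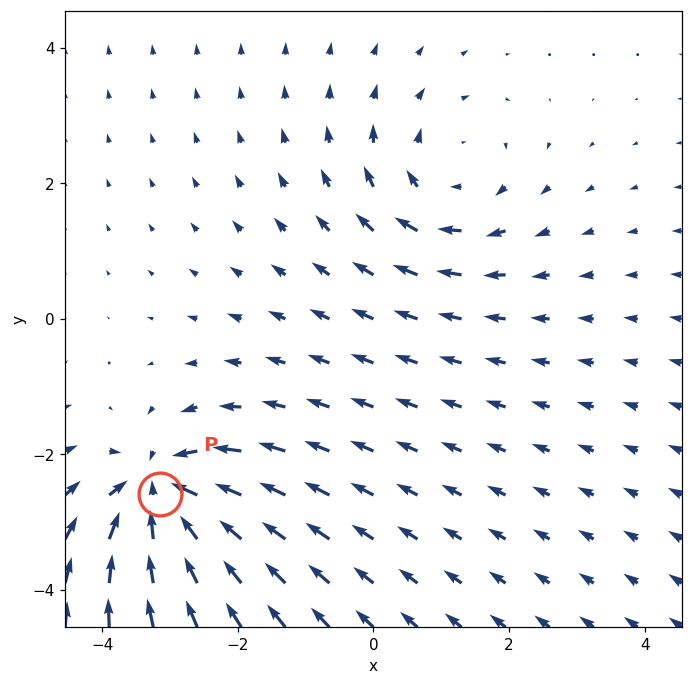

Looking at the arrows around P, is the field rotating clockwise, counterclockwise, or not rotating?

not rotating

Near P at (-3.1, -2.6) the arrows show no circulation. The curl there is ≈0.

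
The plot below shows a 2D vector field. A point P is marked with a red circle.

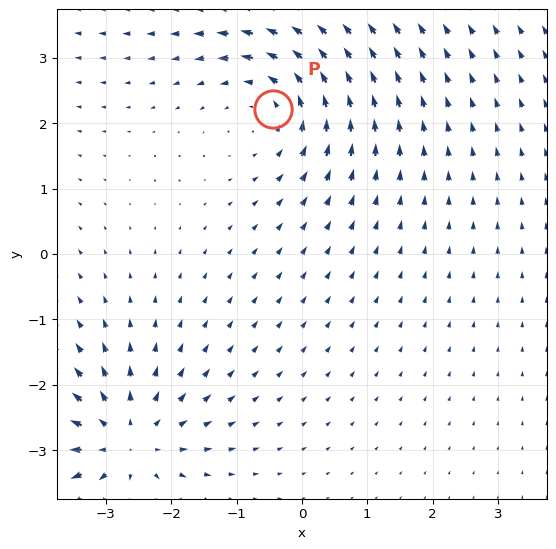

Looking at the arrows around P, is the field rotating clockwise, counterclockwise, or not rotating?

counterclockwise

Near P at (-0.4, 2.2) the arrows circulate counterclockwise. The curl (z-component) there is about +3; positive curl means counterclockwise rotation.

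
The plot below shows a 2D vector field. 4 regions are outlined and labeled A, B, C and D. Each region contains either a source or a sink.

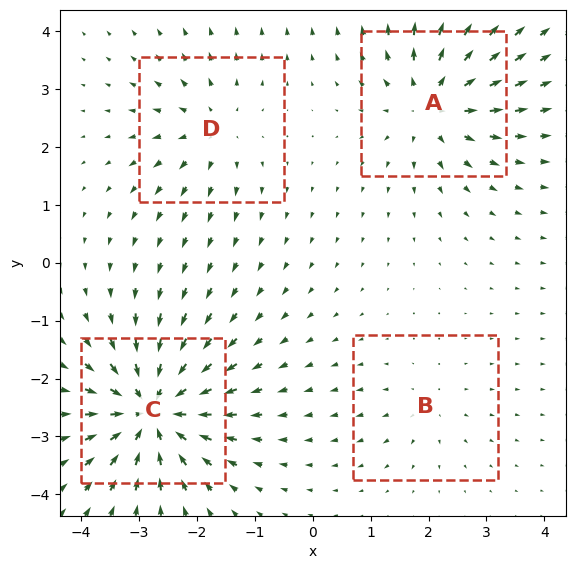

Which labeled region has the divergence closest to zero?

B

Divergence at each region's feature centre — A: about +6, B: about +2, C: about -8, D: about +4. Region B is closest to zero.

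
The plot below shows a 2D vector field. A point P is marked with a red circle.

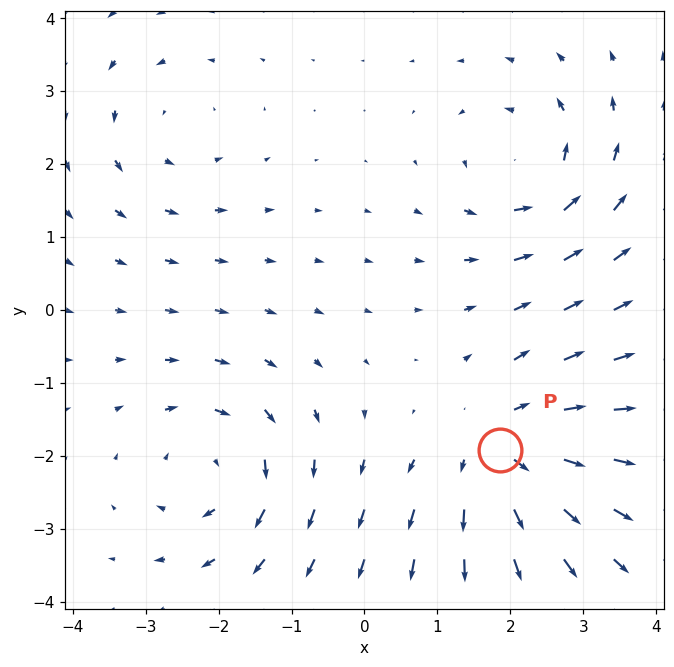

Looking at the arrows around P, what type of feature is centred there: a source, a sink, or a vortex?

source

At P (1.9, -1.9) the arrows spread outward. Divergence about +5, curl ≈0 — positive divergence with near-zero curl is a source.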